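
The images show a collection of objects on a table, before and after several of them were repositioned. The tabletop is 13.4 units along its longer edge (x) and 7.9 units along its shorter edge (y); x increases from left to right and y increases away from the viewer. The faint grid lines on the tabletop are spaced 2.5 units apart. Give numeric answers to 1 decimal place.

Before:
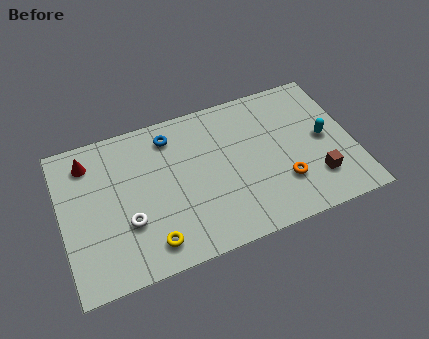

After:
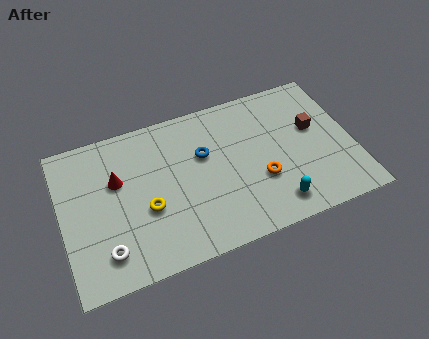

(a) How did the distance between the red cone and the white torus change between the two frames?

-0.5

Before: roughly 4.0 units apart; after: 3.5. That's 0.5 units closer together.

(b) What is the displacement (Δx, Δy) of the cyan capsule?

(-2.6, -2.7)

From the two frames, the cyan capsule sits at roughly (12.1, 4.0) before and (9.5, 1.3) after.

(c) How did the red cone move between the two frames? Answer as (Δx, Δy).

(1.2, -1.4)

From the two frames, the red cone sits at roughly (1.4, 6.4) before and (2.6, 5.0) after.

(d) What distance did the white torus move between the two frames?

1.6

The white torus was near (2.9, 2.7) before and (1.8, 1.6) after, so it travelled √(1.1² + 1.1²) ≈ 1.6 units.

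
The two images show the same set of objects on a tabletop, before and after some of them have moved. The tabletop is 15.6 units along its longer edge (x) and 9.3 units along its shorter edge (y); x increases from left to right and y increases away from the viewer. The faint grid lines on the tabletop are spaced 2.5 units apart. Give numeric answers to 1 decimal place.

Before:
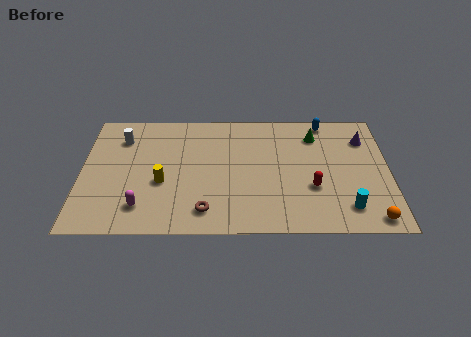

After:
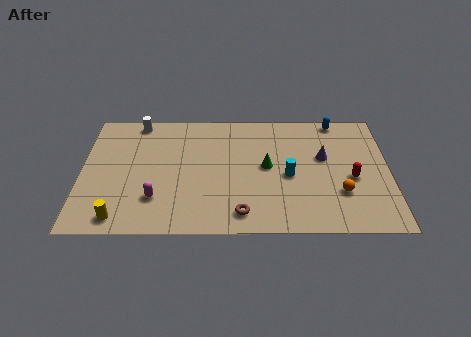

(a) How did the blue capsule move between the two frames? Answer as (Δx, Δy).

(0.6, 0.1)

From the two frames, the blue capsule sits at roughly (12.4, 8.4) before and (13.0, 8.5) after.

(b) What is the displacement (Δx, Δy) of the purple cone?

(-2.1, -1.4)

From the two frames, the purple cone sits at roughly (14.4, 7.0) before and (12.3, 5.6) after.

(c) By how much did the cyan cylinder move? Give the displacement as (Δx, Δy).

(-2.9, 2.4)

The cyan cylinder started near (13.4, 1.8) and ended near (10.5, 4.2).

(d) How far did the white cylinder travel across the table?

1.5

From (2.0, 7.1) to (2.8, 8.4), the white cylinder covered √(0.8² + 1.3²) ≈ 1.5 units.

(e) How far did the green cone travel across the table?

3.5

The green cone moved from about (11.9, 7.3) to (9.4, 4.9), a distance of √(2.5² + 2.4²) ≈ 3.5.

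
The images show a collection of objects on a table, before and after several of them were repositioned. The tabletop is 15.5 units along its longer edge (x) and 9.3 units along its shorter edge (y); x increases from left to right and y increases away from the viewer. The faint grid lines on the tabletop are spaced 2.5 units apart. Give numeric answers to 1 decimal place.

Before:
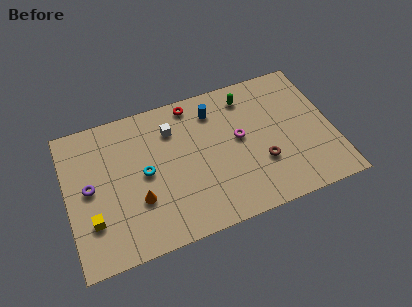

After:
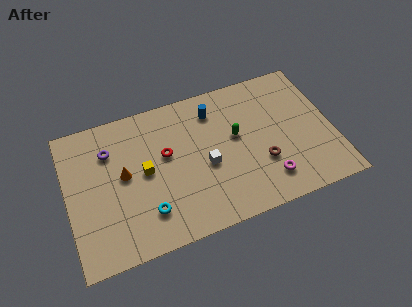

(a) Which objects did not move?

the brown torus and the blue cylinder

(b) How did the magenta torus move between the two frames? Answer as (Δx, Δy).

(1.3, -3.2)

From the two frames, the magenta torus sits at roughly (10.1, 5.1) before and (11.4, 1.9) after.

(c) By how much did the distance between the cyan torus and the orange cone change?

+1.3

Before: roughly 1.7 units apart; after: 3.0. That's 1.3 units further apart.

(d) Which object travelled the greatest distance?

the yellow cube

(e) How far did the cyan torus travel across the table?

2.5

The cyan torus moved from about (4.5, 4.7) to (4.4, 2.2), a distance of √(0.1² + 2.5²) ≈ 2.5.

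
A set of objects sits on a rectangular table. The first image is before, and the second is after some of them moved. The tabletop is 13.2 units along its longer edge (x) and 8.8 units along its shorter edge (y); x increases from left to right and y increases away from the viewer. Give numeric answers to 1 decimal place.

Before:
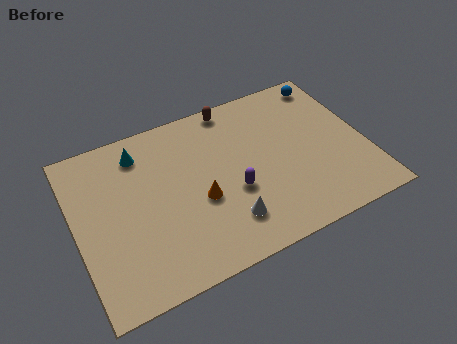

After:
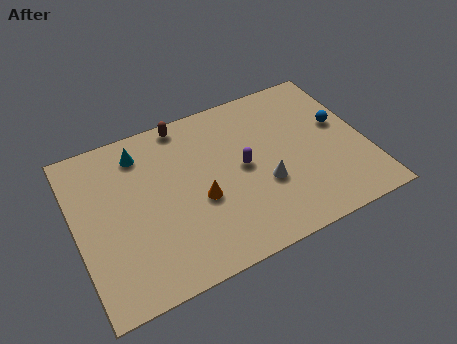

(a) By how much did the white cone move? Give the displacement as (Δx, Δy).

(1.9, 1.2)

The white cone started near (6.5, 2.0) and ended near (8.4, 3.2).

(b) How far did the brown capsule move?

2.3

From (7.6, 8.0) to (5.3, 8.0), the brown capsule covered √(2.3² + 0.0²) ≈ 2.3 units.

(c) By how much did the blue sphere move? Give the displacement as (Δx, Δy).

(0.1, -2.6)

The blue sphere started near (12.1, 7.7) and ended near (12.2, 5.1).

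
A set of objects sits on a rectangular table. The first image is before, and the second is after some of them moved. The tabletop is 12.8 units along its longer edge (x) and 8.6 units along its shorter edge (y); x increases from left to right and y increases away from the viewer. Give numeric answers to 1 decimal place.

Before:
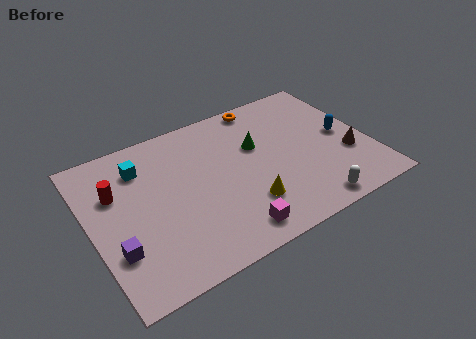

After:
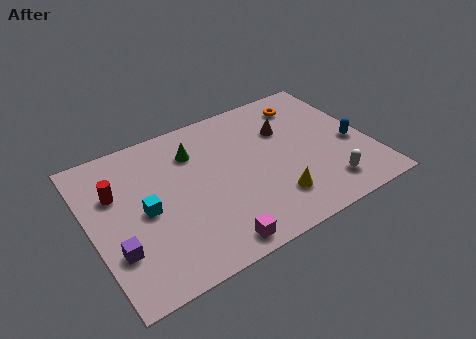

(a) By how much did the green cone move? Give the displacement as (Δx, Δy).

(-2.8, 1.0)

The green cone started near (7.8, 5.4) and ended near (5.0, 6.4).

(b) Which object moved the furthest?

the brown cone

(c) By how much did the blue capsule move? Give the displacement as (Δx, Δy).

(0.3, -0.7)

From the two frames, the blue capsule sits at roughly (11.7, 4.3) before and (12.0, 3.6) after.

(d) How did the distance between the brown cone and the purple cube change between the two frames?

-1.9

The distance was about 10.8 in the first image and 8.9 in the second, so they moved 1.9 units closer together.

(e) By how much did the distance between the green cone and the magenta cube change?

+0.9

Before: roughly 4.6 units apart; after: 5.5. That's 0.9 units further apart.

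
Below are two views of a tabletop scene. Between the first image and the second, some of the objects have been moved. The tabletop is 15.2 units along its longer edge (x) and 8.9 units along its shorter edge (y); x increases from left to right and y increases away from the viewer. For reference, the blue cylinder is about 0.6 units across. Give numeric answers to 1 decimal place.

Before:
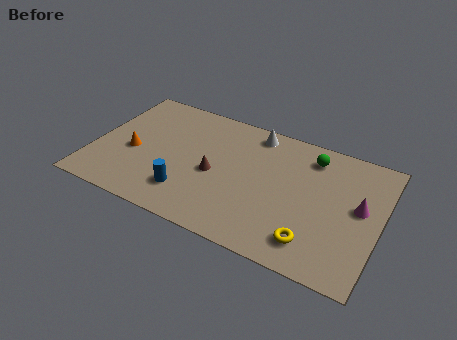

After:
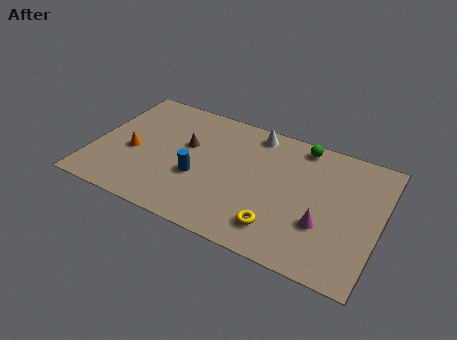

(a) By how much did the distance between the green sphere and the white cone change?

-0.6

They were about 3.1 units apart before and 2.5 after — 0.6 units closer together.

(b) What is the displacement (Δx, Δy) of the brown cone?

(-1.7, 1.4)

From the two frames, the brown cone sits at roughly (6.5, 4.0) before and (4.8, 5.4) after.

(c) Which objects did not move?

the white cone and the orange cone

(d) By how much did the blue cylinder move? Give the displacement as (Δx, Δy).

(0.4, 1.3)

The blue cylinder started near (5.3, 2.1) and ended near (5.7, 3.4).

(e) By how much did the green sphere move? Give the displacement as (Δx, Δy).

(-0.6, 0.6)

From the two frames, the green sphere sits at roughly (11.3, 7.3) before and (10.7, 7.9) after.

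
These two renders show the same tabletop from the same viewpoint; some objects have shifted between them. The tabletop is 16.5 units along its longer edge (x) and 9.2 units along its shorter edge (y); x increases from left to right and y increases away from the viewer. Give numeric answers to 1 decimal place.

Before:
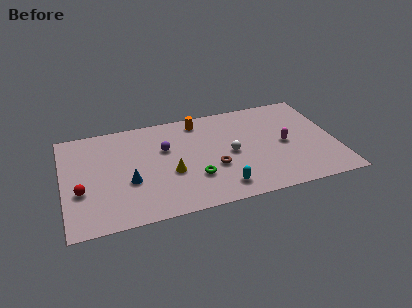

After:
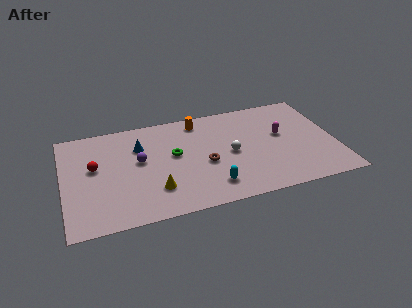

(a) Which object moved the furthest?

the blue cone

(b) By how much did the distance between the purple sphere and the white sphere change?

+1.4

The distance was about 4.2 in the first image and 5.6 in the second, so they moved 1.4 units further apart.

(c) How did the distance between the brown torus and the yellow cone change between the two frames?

+0.8

Before: roughly 2.6 units apart; after: 3.4. That's 0.8 units further apart.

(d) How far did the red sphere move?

2.1

From (1.0, 3.4) to (1.9, 5.3), the red sphere covered √(0.9² + 1.9²) ≈ 2.1 units.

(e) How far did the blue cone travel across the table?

3.1

The blue cone was near (3.9, 3.5) before and (4.7, 6.5) after, so it travelled √(0.8² + 3.0²) ≈ 3.1 units.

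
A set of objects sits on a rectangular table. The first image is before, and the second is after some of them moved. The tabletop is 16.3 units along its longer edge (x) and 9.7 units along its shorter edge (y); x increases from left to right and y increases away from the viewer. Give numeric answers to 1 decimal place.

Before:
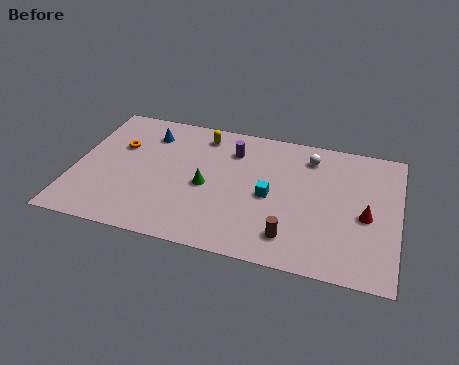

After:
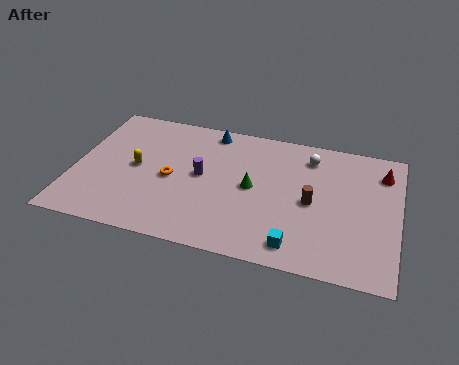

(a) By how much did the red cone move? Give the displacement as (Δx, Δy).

(0.7, 3.3)

From the two frames, the red cone sits at roughly (14.7, 4.3) before and (15.4, 7.6) after.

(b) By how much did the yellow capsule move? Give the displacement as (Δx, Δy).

(-3.1, -3.3)

From the two frames, the yellow capsule sits at roughly (6.2, 8.2) before and (3.1, 4.9) after.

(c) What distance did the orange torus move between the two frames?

3.3

The orange torus was near (2.1, 6.3) before and (4.9, 4.5) after, so it travelled √(2.8² + 1.8²) ≈ 3.3 units.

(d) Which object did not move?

the white sphere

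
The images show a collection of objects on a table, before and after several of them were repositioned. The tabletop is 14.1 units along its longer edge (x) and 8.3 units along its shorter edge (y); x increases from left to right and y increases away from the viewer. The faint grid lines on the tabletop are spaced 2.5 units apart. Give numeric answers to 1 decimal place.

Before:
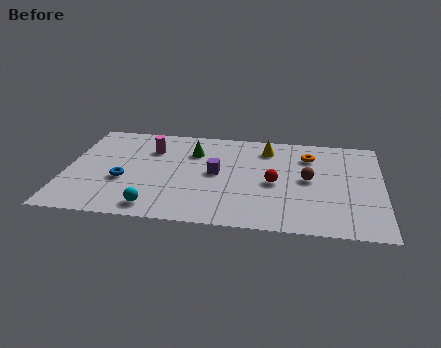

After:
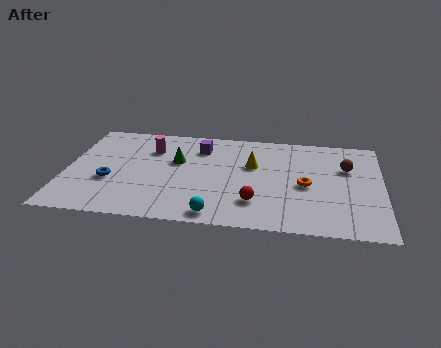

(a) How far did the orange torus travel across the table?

2.5

From (10.8, 6.3) to (10.7, 3.8), the orange torus covered √(0.1² + 2.5²) ≈ 2.5 units.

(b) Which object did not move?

the magenta cylinder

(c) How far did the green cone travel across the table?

1.1

From (5.6, 6.0) to (4.9, 5.1), the green cone covered √(0.7² + 0.9²) ≈ 1.1 units.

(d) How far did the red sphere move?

1.9

From (9.3, 3.8) to (8.5, 2.1), the red sphere covered √(0.8² + 1.7²) ≈ 1.9 units.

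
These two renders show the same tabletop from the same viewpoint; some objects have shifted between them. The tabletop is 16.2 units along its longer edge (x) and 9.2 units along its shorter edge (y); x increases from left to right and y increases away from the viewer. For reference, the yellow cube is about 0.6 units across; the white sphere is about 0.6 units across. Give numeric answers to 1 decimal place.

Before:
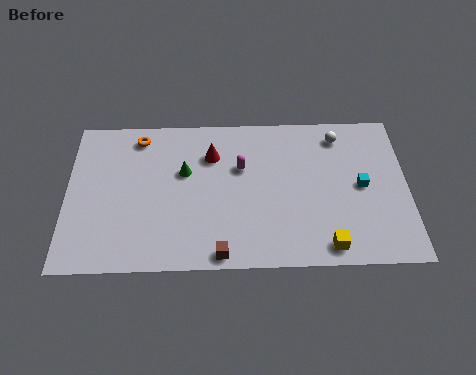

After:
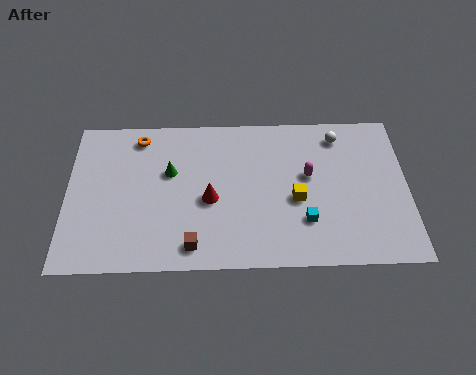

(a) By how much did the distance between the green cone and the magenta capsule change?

+3.9

They were about 2.7 units apart before and 6.6 after — 3.9 units further apart.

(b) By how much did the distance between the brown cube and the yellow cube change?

+0.5

The distance was about 5.0 in the first image and 5.5 in the second, so they moved 0.5 units further apart.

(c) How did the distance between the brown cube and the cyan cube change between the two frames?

-2.2

They were about 7.7 units apart before and 5.5 after — 2.2 units closer together.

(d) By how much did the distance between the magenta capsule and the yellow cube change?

-4.7

The distance was about 6.2 in the first image and 1.5 in the second, so they moved 4.7 units closer together.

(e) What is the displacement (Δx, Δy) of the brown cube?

(-1.3, 0.5)

The brown cube was at about (7.3, 0.8) and moved to about (6.0, 1.3).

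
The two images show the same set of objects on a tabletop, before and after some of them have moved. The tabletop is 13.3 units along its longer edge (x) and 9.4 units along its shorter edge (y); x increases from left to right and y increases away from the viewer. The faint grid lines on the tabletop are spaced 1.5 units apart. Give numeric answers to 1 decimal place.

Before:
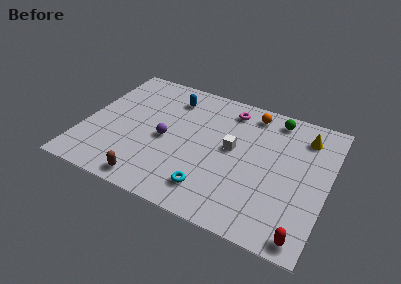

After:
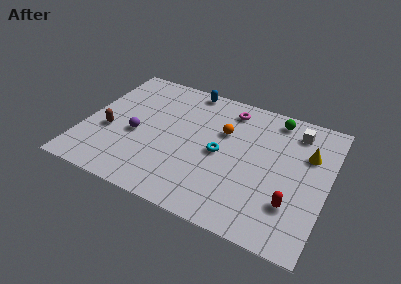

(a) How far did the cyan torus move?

2.7

The cyan torus moved from about (7.3, 1.8) to (7.5, 4.5), a distance of √(0.2² + 2.7²) ≈ 2.7.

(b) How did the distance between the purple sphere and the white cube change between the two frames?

+5.5

They were about 3.7 units apart before and 9.2 after — 5.5 units further apart.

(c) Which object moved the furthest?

the white cube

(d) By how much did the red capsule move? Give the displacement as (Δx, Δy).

(-0.8, 1.7)

From the two frames, the red capsule sits at roughly (12.4, 0.9) before and (11.6, 2.6) after.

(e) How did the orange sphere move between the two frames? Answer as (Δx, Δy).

(-1.3, -2.0)

From the two frames, the orange sphere sits at roughly (8.8, 8.1) before and (7.5, 6.1) after.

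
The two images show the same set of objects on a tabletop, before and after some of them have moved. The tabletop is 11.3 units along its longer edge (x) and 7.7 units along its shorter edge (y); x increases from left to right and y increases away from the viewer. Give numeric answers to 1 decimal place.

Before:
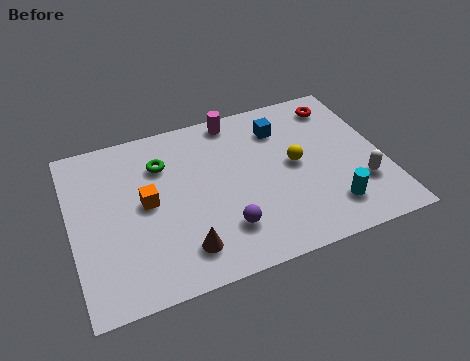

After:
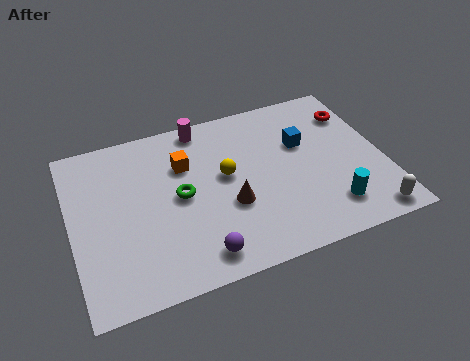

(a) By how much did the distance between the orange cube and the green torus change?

-0.3

Before: roughly 1.7 units apart; after: 1.4. That's 0.3 units closer together.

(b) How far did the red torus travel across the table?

0.8

The red torus moved from about (10.0, 6.4) to (10.5, 5.8), a distance of √(0.5² + 0.6²) ≈ 0.8.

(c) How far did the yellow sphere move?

2.5

From (8.1, 4.0) to (5.6, 4.3), the yellow sphere covered √(2.5² + 0.3²) ≈ 2.5 units.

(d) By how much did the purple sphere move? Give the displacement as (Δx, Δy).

(-1.0, -0.8)

The purple sphere started near (5.3, 1.9) and ended near (4.3, 1.1).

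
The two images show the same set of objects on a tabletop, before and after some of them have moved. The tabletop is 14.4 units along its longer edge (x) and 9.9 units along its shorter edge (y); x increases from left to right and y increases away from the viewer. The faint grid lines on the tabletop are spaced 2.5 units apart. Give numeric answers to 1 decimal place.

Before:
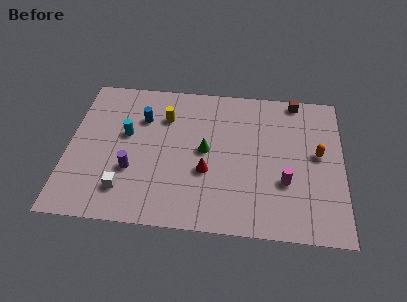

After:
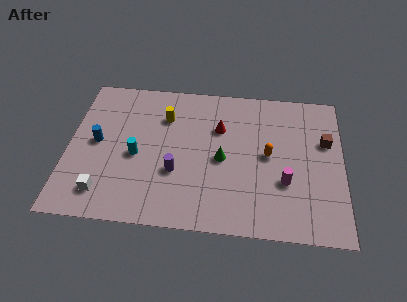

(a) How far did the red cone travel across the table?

3.1

The red cone was near (7.3, 3.7) before and (7.9, 6.7) after, so it travelled √(0.6² + 3.0²) ≈ 3.1 units.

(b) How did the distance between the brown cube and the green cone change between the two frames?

-0.5

The distance was about 6.2 in the first image and 5.7 in the second, so they moved 0.5 units closer together.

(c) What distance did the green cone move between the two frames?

1.0

The green cone moved from about (7.2, 5.1) to (8.1, 4.6), a distance of √(0.9² + 0.5²) ≈ 1.0.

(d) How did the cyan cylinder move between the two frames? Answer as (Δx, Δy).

(0.6, -1.4)

From the two frames, the cyan cylinder sits at roughly (3.0, 5.8) before and (3.6, 4.4) after.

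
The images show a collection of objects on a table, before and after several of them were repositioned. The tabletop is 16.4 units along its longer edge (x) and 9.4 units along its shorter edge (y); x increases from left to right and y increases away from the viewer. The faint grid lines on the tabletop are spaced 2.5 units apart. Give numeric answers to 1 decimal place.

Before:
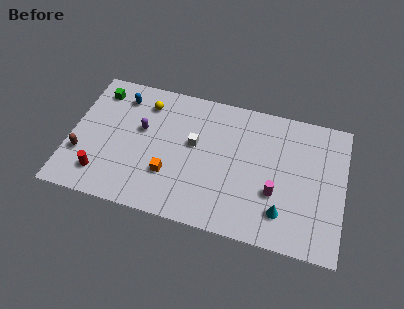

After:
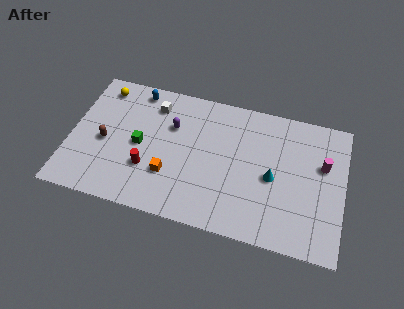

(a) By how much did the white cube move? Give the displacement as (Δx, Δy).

(-2.6, 2.1)

The white cube was at about (7.4, 5.4) and moved to about (4.8, 7.5).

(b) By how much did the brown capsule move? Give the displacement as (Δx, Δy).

(1.3, 1.2)

The brown capsule started near (0.8, 3.0) and ended near (2.1, 4.2).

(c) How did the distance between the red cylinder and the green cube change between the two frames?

-4.2

They were about 5.8 units apart before and 1.6 after — 4.2 units closer together.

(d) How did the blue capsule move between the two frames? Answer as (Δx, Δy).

(0.9, 0.7)

From the two frames, the blue capsule sits at roughly (2.8, 7.6) before and (3.7, 8.3) after.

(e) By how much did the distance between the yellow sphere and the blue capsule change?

+0.6

The distance was about 1.5 in the first image and 2.1 in the second, so they moved 0.6 units further apart.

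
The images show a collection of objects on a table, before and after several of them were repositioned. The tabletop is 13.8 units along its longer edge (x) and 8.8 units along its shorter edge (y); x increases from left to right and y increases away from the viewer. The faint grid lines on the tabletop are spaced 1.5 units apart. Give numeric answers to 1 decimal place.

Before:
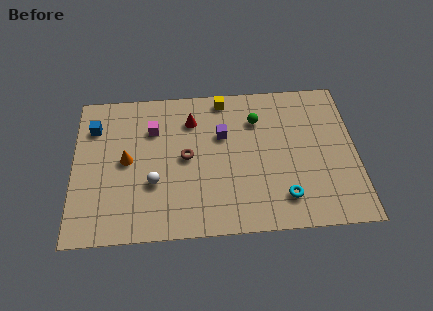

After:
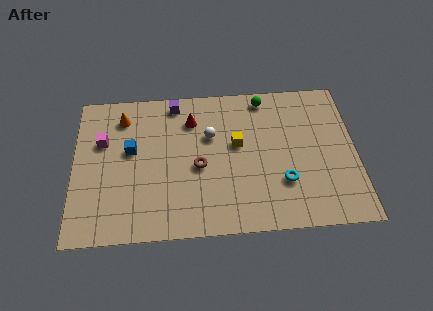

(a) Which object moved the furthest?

the white sphere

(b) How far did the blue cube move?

2.3

The blue cube was near (1.0, 6.6) before and (2.8, 5.1) after, so it travelled √(1.8² + 1.5²) ≈ 2.3 units.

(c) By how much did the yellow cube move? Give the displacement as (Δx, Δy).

(0.6, -2.8)

From the two frames, the yellow cube sits at roughly (7.4, 7.9) before and (8.0, 5.1) after.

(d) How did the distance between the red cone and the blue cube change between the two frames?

-1.4

They were about 4.8 units apart before and 3.4 after — 1.4 units closer together.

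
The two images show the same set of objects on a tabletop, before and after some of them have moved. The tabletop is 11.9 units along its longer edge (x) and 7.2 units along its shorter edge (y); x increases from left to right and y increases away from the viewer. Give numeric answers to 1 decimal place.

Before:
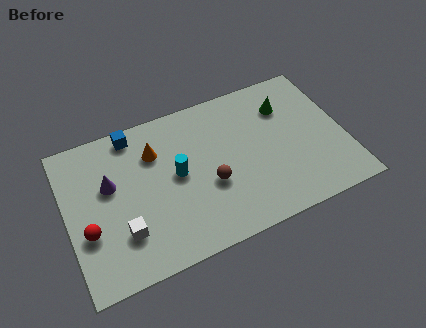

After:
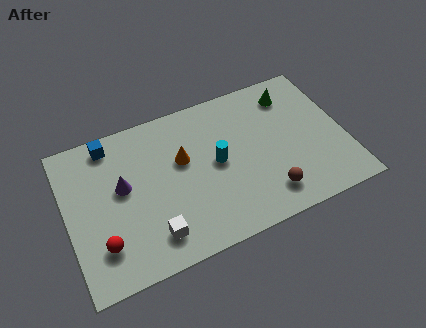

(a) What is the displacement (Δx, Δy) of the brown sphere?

(2.3, -1.4)

From the two frames, the brown sphere sits at roughly (6.0, 2.8) before and (8.3, 1.4) after.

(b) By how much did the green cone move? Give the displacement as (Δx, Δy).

(0.3, 0.5)

The green cone started near (9.6, 5.3) and ended near (9.9, 5.8).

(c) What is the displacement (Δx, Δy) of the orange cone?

(1.1, -0.8)

From the two frames, the orange cone sits at roughly (3.9, 5.2) before and (5.0, 4.4) after.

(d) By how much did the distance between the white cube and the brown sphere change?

+1.0

They were about 3.9 units apart before and 4.9 after — 1.0 units further apart.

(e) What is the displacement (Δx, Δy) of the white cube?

(1.2, -0.6)

The white cube started near (2.2, 2.0) and ended near (3.4, 1.4).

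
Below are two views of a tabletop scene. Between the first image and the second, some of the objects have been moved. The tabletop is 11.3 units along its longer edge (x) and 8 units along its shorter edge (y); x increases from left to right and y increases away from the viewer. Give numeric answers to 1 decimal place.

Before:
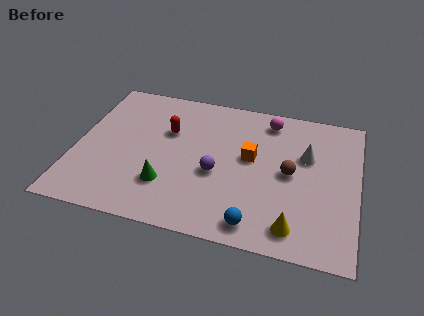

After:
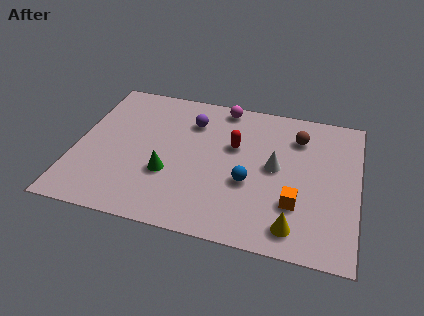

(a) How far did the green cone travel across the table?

0.6

The green cone moved from about (3.8, 2.2) to (3.8, 2.8), a distance of √(0.0² + 0.6²) ≈ 0.6.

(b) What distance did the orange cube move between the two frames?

2.8

From (7.0, 4.5) to (8.9, 2.4), the orange cube covered √(1.9² + 2.1²) ≈ 2.8 units.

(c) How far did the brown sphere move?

2.1

From (8.6, 4.0) to (8.8, 6.1), the brown sphere covered √(0.2² + 2.1²) ≈ 2.1 units.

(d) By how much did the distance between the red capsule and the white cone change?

-3.7

They were about 5.6 units apart before and 1.9 after — 3.7 units closer together.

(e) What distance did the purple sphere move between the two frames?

3.0

The purple sphere was near (5.7, 3.3) before and (4.5, 6.0) after, so it travelled √(1.2² + 2.7²) ≈ 3.0 units.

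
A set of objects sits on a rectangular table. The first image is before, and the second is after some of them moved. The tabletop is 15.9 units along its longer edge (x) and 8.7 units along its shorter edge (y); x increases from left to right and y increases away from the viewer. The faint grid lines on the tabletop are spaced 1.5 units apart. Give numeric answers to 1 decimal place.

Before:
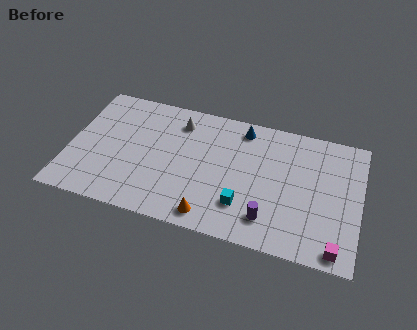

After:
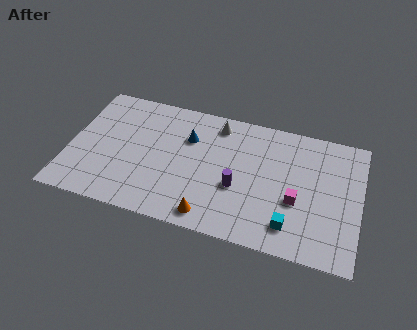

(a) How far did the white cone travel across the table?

2.1

The white cone was near (5.8, 7.0) before and (7.9, 7.4) after, so it travelled √(2.1² + 0.4²) ≈ 2.1 units.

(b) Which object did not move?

the orange cone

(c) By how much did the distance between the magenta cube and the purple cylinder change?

-0.6

Before: roughly 3.8 units apart; after: 3.2. That's 0.6 units closer together.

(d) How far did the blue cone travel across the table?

3.3

The blue cone moved from about (9.3, 7.5) to (6.4, 6.0), a distance of √(2.9² + 1.5²) ≈ 3.3.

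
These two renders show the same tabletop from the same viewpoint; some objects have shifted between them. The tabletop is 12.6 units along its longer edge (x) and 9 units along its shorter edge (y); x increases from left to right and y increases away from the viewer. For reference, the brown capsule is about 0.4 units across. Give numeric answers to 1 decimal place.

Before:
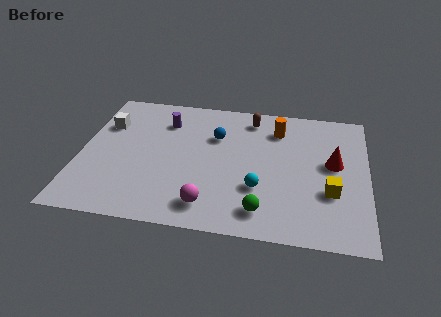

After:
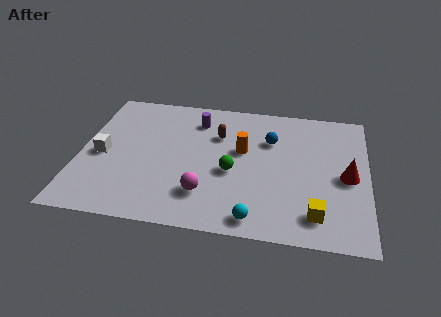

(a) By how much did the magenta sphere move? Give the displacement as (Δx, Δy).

(-0.2, 0.7)

From the two frames, the magenta sphere sits at roughly (5.8, 1.5) before and (5.6, 2.2) after.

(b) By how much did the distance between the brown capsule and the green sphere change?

-3.6

The distance was about 6.1 in the first image and 2.5 in the second, so they moved 3.6 units closer together.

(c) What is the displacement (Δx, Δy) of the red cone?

(0.6, -0.8)

The red cone started near (11.1, 5.0) and ended near (11.7, 4.2).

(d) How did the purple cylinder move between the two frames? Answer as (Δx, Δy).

(1.4, 0.3)

The purple cylinder was at about (3.6, 6.8) and moved to about (5.0, 7.1).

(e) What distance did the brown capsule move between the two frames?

2.0

The brown capsule was near (7.4, 7.6) before and (6.0, 6.2) after, so it travelled √(1.4² + 1.4²) ≈ 2.0 units.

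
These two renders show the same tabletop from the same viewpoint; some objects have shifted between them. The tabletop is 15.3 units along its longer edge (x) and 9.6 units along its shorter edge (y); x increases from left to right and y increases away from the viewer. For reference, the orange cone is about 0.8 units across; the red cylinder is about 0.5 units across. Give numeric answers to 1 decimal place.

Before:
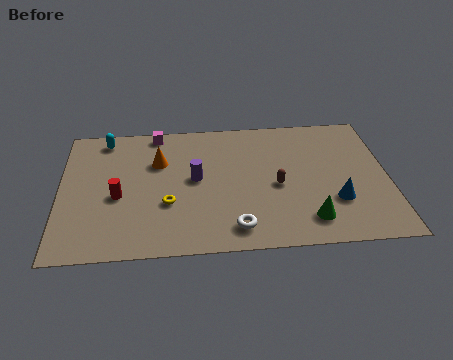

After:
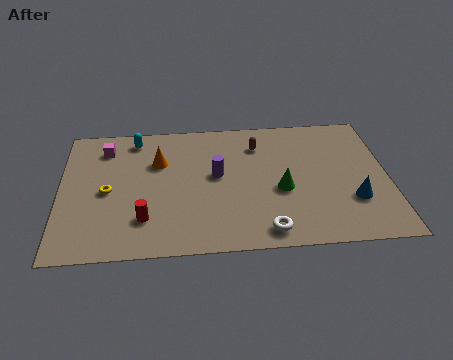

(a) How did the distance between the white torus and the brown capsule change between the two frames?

+2.8

Before: roughly 3.4 units apart; after: 6.2. That's 2.8 units further apart.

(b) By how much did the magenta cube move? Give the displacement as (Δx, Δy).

(-2.4, -1.0)

The magenta cube started near (4.5, 8.7) and ended near (2.1, 7.7).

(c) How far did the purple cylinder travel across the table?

1.0

The purple cylinder moved from about (6.3, 5.1) to (7.3, 5.3), a distance of √(1.0² + 0.2²) ≈ 1.0.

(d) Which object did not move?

the orange cone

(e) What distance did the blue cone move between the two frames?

0.8

The blue cone moved from about (12.8, 3.0) to (13.6, 3.0), a distance of √(0.8² + 0.0²) ≈ 0.8.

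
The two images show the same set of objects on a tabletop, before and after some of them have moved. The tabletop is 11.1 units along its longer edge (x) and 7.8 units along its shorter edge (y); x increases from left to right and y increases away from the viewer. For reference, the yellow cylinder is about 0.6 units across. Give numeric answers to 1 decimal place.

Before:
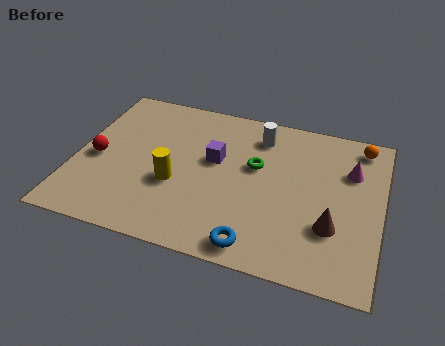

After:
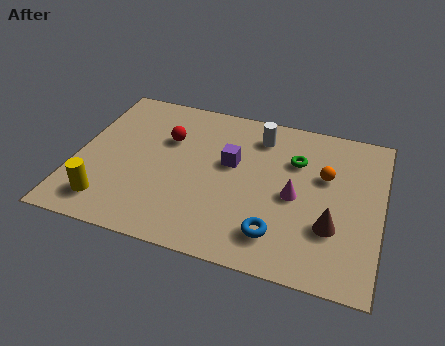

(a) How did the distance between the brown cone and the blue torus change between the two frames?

-1.0

They were about 3.1 units apart before and 2.1 after — 1.0 units closer together.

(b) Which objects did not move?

the white cylinder and the brown cone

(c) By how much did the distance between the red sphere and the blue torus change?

-0.9

They were about 6.5 units apart before and 5.6 after — 0.9 units closer together.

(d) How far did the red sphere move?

2.9

From (0.8, 3.5) to (3.2, 5.2), the red sphere covered √(2.4² + 1.7²) ≈ 2.9 units.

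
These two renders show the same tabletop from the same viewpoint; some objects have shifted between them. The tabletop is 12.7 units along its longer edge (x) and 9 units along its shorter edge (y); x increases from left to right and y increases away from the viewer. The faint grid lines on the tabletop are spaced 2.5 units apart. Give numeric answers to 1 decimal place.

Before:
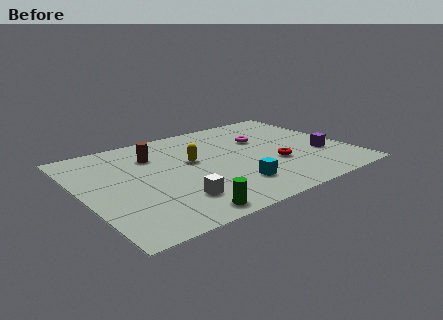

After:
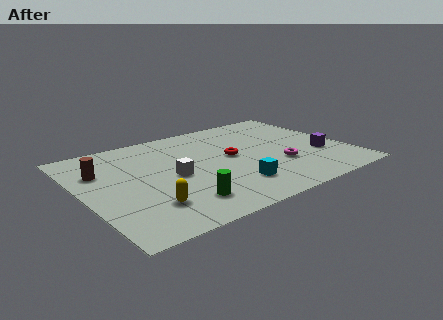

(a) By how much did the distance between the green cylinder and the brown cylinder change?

-0.4

They were about 5.7 units apart before and 5.3 after — 0.4 units closer together.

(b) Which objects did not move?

the cyan cube and the purple cube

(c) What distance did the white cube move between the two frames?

2.1

The white cube was near (3.9, 2.1) before and (4.2, 4.2) after, so it travelled √(0.3² + 2.1²) ≈ 2.1 units.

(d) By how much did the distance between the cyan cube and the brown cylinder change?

+1.5

Before: roughly 5.4 units apart; after: 6.9. That's 1.5 units further apart.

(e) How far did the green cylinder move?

0.9

The green cylinder was near (4.0, 0.9) before and (4.1, 1.8) after, so it travelled √(0.1² + 0.9²) ≈ 0.9 units.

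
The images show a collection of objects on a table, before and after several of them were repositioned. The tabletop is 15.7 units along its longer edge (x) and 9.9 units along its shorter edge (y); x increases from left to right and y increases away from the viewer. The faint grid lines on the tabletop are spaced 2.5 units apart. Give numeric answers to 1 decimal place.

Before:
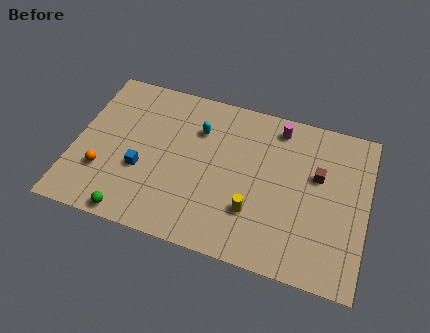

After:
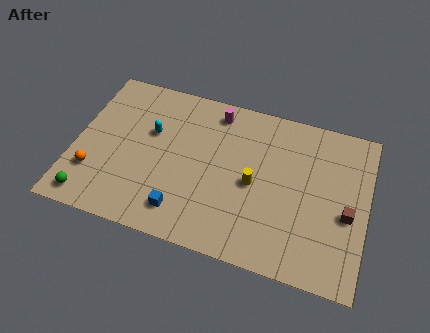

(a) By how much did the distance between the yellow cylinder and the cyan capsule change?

+0.6

The distance was about 5.3 in the first image and 5.9 in the second, so they moved 0.6 units further apart.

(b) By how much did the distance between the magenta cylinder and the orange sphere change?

-2.2

Before: roughly 10.5 units apart; after: 8.3. That's 2.2 units closer together.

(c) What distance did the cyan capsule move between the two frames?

2.7

The cyan capsule was near (6.5, 7.1) before and (4.0, 6.2) after, so it travelled √(2.5² + 0.9²) ≈ 2.7 units.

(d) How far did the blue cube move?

3.1

The blue cube moved from about (3.7, 3.7) to (6.1, 1.8), a distance of √(2.4² + 1.9²) ≈ 3.1.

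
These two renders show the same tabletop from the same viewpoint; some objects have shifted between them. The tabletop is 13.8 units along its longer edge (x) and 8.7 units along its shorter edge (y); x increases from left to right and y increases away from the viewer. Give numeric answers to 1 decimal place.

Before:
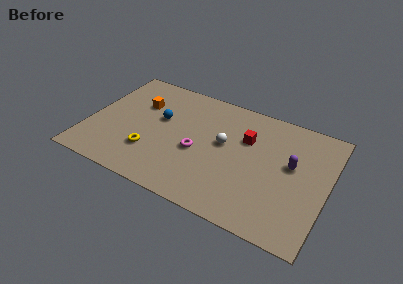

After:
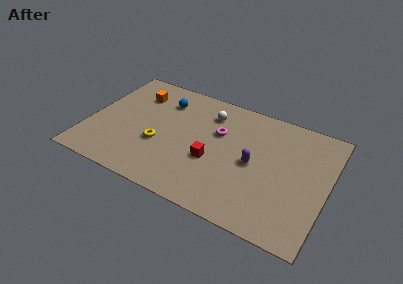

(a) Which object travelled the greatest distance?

the red cube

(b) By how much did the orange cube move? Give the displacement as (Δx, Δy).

(-0.3, 0.7)

The orange cube started near (2.7, 5.9) and ended near (2.4, 6.6).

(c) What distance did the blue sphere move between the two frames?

1.5

From (4.0, 5.2) to (4.0, 6.7), the blue sphere covered √(0.0² + 1.5²) ≈ 1.5 units.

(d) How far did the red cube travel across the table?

2.9

The red cube was near (9.0, 5.8) before and (7.3, 3.4) after, so it travelled √(1.7² + 2.4²) ≈ 2.9 units.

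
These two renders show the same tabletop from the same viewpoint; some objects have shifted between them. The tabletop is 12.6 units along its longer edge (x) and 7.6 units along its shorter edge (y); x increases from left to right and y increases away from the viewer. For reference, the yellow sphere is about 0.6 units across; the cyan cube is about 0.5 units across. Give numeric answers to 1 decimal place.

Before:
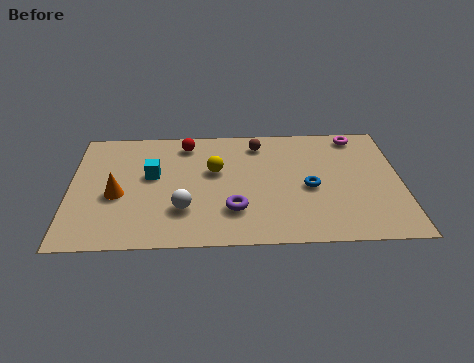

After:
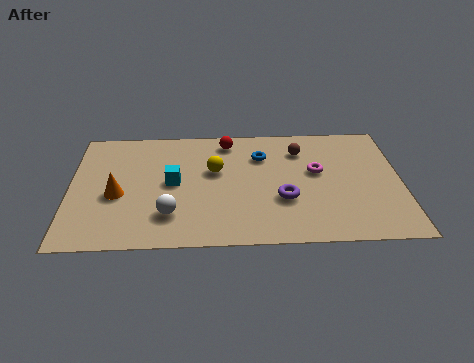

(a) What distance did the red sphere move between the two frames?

1.6

The red sphere moved from about (4.4, 6.4) to (6.0, 6.5), a distance of √(1.6² + 0.1²) ≈ 1.6.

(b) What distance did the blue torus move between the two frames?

2.8

The blue torus was near (9.1, 3.4) before and (7.3, 5.5) after, so it travelled √(1.8² + 2.1²) ≈ 2.8 units.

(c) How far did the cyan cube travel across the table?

0.9

From (3.1, 4.4) to (3.9, 3.9), the cyan cube covered √(0.8² + 0.5²) ≈ 0.9 units.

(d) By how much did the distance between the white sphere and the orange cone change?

-0.3

The distance was about 2.7 in the first image and 2.4 in the second, so they moved 0.3 units closer together.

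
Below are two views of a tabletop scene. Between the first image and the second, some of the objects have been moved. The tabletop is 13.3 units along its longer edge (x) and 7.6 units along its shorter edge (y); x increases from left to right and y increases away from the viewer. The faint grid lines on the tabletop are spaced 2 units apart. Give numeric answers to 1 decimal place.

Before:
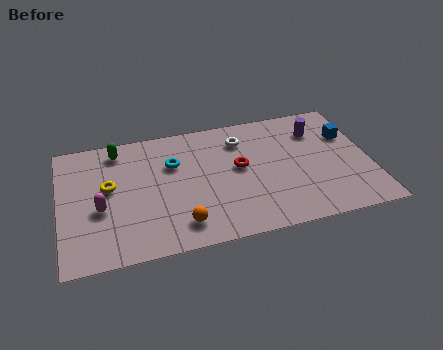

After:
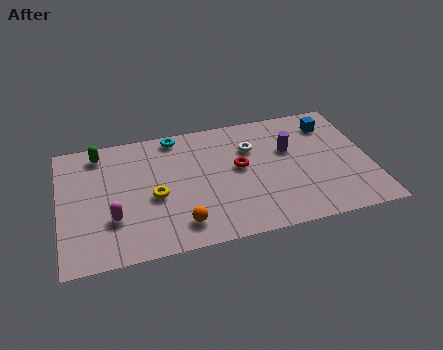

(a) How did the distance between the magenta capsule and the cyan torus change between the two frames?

+1.5

They were about 3.8 units apart before and 5.3 after — 1.5 units further apart.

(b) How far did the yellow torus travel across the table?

2.1

The yellow torus moved from about (2.1, 4.3) to (4.0, 3.3), a distance of √(1.9² + 1.0²) ≈ 2.1.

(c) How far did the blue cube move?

1.1

The blue cube was near (12.5, 5.1) before and (11.8, 6.0) after, so it travelled √(0.7² + 0.9²) ≈ 1.1 units.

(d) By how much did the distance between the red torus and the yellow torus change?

-1.8

Before: roughly 5.6 units apart; after: 3.8. That's 1.8 units closer together.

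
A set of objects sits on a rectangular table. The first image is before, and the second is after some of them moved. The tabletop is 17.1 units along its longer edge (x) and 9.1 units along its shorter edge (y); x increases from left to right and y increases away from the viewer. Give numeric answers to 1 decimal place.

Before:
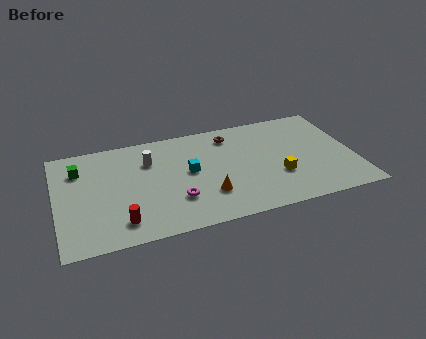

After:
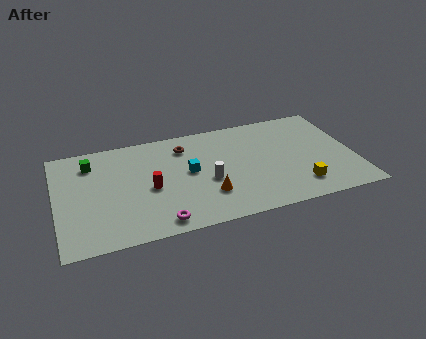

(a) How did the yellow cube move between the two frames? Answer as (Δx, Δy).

(1.1, -1.2)

The yellow cube started near (12.6, 3.1) and ended near (13.7, 1.9).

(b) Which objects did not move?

the orange cone and the cyan cube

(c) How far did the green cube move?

0.8

The green cube moved from about (1.4, 6.8) to (2.1, 7.2), a distance of √(0.7² + 0.4²) ≈ 0.8.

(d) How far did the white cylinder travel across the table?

4.2

The white cylinder moved from about (5.4, 6.5) to (8.6, 3.8), a distance of √(3.2² + 2.7²) ≈ 4.2.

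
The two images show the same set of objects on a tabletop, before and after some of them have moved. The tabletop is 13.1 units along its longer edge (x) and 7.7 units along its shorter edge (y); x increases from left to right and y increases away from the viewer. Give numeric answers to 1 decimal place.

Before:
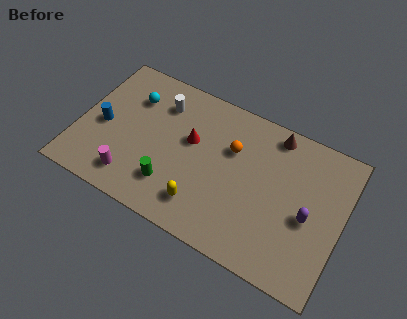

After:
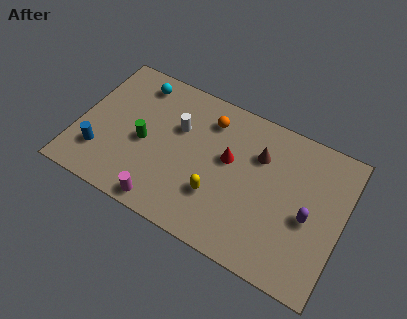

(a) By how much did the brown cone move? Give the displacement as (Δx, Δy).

(-0.6, -1.4)

The brown cone started near (9.4, 6.8) and ended near (8.8, 5.4).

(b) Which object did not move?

the purple capsule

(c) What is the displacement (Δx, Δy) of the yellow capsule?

(0.6, 0.8)

From the two frames, the yellow capsule sits at roughly (6.5, 1.6) before and (7.1, 2.4) after.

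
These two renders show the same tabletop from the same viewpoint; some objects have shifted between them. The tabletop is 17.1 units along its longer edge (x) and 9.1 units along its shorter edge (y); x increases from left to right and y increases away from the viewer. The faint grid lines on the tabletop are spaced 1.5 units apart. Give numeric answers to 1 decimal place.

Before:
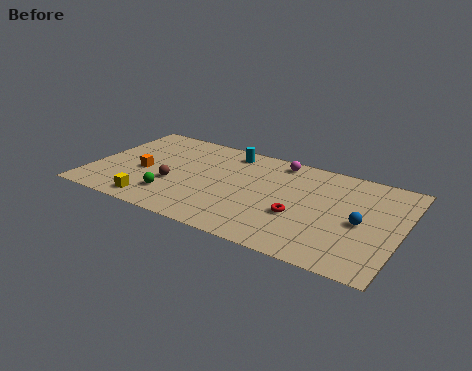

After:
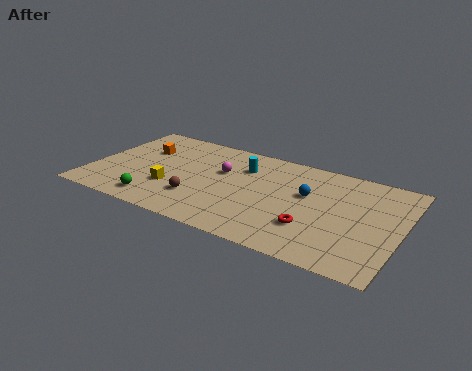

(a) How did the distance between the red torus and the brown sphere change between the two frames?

-0.7

They were about 7.0 units apart before and 6.3 after — 0.7 units closer together.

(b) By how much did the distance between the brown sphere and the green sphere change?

+1.3

The distance was about 1.2 in the first image and 2.5 in the second, so they moved 1.3 units further apart.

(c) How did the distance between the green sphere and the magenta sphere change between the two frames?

-2.5

The distance was about 7.8 in the first image and 5.3 in the second, so they moved 2.5 units closer together.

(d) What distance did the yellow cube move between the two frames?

1.9

From (3.9, 1.2) to (4.6, 3.0), the yellow cube covered √(0.7² + 1.8²) ≈ 1.9 units.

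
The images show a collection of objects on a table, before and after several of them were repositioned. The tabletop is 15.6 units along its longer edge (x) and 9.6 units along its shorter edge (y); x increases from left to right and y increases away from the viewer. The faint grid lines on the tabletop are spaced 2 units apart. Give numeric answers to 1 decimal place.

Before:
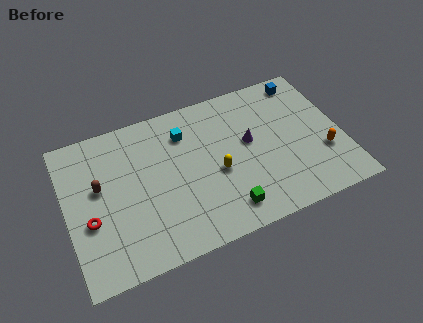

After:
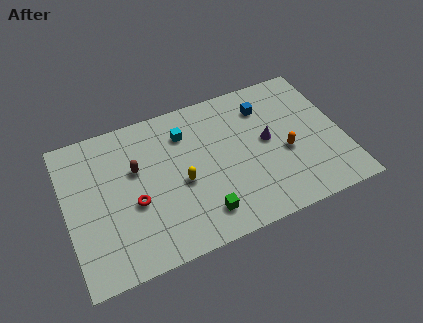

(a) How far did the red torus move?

2.5

The red torus moved from about (1.2, 3.7) to (3.7, 3.9), a distance of √(2.5² + 0.2²) ≈ 2.5.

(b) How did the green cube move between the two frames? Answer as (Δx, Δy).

(-1.3, 0.2)

From the two frames, the green cube sits at roughly (8.6, 1.6) before and (7.3, 1.8) after.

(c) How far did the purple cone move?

1.0

The purple cone moved from about (10.4, 5.4) to (11.4, 5.1), a distance of √(1.0² + 0.3²) ≈ 1.0.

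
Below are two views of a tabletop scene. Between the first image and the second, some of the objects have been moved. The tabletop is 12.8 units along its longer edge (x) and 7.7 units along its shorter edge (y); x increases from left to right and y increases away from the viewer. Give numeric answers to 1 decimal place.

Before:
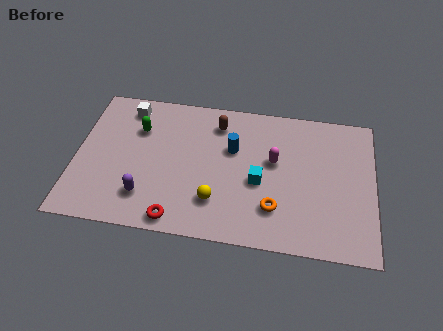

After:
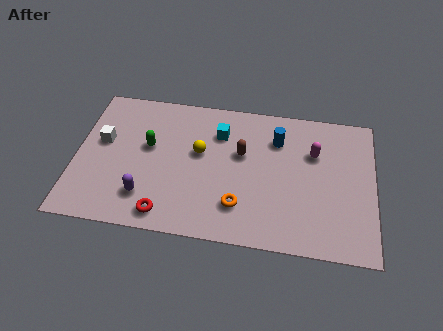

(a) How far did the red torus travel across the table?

0.5

From (4.5, 0.8) to (4.0, 1.0), the red torus covered √(0.5² + 0.2²) ≈ 0.5 units.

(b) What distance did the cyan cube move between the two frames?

3.0

From (7.9, 3.3) to (6.1, 5.7), the cyan cube covered √(1.8² + 2.4²) ≈ 3.0 units.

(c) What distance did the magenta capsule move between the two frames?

1.8

The magenta capsule moved from about (8.5, 4.5) to (10.2, 5.2), a distance of √(1.7² + 0.7²) ≈ 1.8.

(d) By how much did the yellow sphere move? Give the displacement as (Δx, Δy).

(-0.8, 2.5)

The yellow sphere was at about (6.1, 2.0) and moved to about (5.3, 4.5).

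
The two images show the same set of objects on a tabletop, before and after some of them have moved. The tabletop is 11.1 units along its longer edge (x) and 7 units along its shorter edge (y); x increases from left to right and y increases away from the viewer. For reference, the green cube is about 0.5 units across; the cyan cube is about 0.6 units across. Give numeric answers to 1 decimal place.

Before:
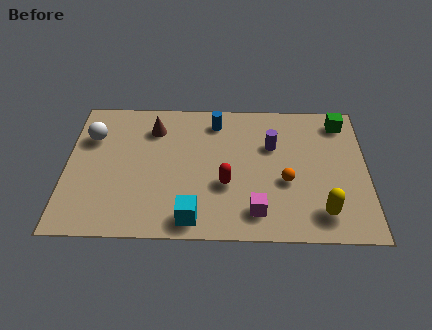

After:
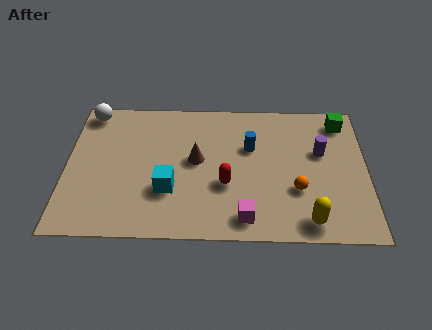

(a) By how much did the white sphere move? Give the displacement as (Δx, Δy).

(-0.1, 1.3)

The white sphere was at about (0.9, 4.9) and moved to about (0.8, 6.2).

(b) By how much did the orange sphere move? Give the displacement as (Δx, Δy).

(0.4, -0.4)

From the two frames, the orange sphere sits at roughly (8.1, 2.8) before and (8.5, 2.4) after.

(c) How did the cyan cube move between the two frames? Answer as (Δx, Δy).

(-0.9, 1.4)

From the two frames, the cyan cube sits at roughly (4.7, 0.9) before and (3.8, 2.3) after.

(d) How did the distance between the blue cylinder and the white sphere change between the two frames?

+1.5

The distance was about 4.7 in the first image and 6.2 in the second, so they moved 1.5 units further apart.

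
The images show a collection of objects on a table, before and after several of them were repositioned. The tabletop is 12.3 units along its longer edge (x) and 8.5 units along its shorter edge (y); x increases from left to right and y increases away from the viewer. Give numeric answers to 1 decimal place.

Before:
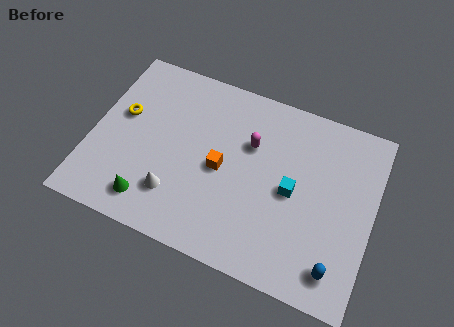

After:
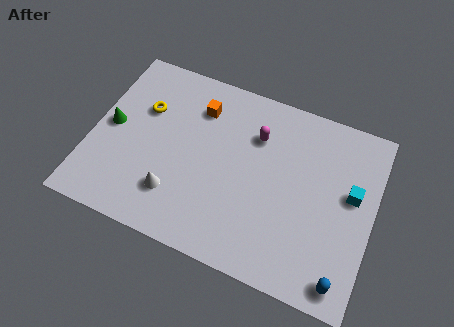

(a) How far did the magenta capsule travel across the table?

0.5

The magenta capsule moved from about (6.8, 5.6) to (7.0, 6.1), a distance of √(0.2² + 0.5²) ≈ 0.5.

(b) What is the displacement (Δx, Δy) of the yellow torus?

(0.9, 0.6)

The yellow torus was at about (1.2, 5.0) and moved to about (2.1, 5.6).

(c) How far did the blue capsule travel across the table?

0.5

From (11.0, 1.4) to (11.3, 1.0), the blue capsule covered √(0.3² + 0.4²) ≈ 0.5 units.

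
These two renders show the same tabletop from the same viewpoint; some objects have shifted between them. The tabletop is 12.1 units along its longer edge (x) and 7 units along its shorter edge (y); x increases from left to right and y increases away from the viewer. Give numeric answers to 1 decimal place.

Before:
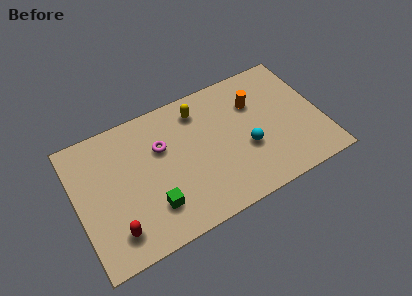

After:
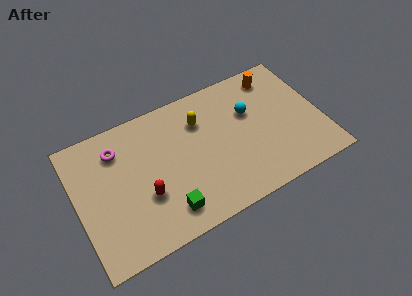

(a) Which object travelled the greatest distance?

the magenta torus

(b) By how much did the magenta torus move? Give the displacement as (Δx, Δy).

(-2.1, 0.8)

From the two frames, the magenta torus sits at roughly (4.3, 4.6) before and (2.2, 5.4) after.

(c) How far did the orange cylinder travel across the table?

1.6

The orange cylinder moved from about (9.0, 4.9) to (10.2, 5.9), a distance of √(1.2² + 1.0²) ≈ 1.6.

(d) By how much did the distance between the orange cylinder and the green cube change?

+1.3

The distance was about 6.3 in the first image and 7.6 in the second, so they moved 1.3 units further apart.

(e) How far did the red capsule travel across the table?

1.9

From (1.6, 1.4) to (3.2, 2.5), the red capsule covered √(1.6² + 1.1²) ≈ 1.9 units.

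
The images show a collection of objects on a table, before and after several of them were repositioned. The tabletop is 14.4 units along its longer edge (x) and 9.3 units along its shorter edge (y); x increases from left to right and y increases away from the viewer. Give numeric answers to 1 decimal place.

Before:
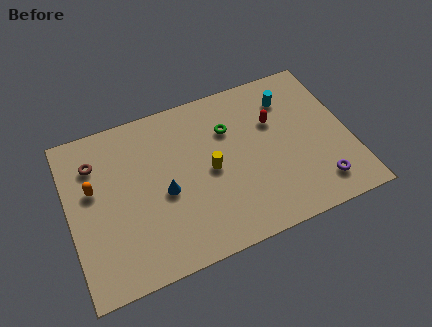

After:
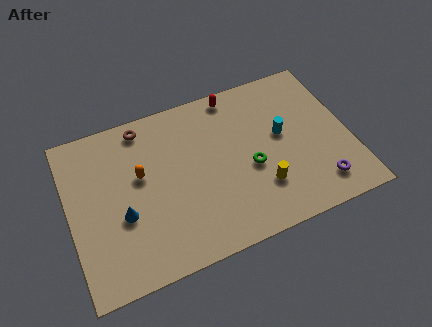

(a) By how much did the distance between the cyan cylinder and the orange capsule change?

-3.1

Before: roughly 10.4 units apart; after: 7.3. That's 3.1 units closer together.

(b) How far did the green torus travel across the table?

2.7

The green torus moved from about (8.4, 6.5) to (9.2, 3.9), a distance of √(0.8² + 2.6²) ≈ 2.7.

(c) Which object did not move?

the purple torus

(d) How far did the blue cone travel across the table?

2.3

From (4.8, 4.1) to (2.6, 3.6), the blue cone covered √(2.2² + 0.5²) ≈ 2.3 units.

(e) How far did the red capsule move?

2.9

From (10.7, 6.1) to (8.9, 8.4), the red capsule covered √(1.8² + 2.3²) ≈ 2.9 units.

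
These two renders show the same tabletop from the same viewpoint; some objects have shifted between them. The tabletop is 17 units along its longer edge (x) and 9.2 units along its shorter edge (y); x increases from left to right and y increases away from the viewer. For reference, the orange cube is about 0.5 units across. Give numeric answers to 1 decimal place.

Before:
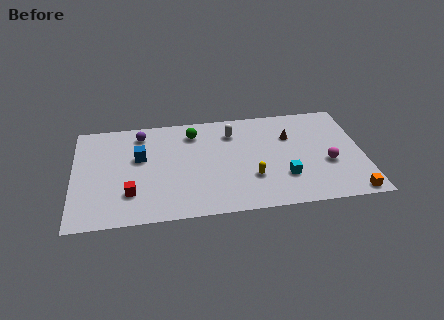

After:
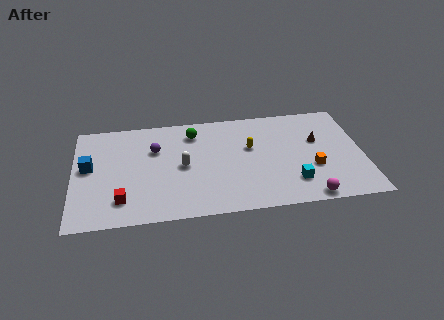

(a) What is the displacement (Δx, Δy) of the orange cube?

(-2.1, 2.5)

From the two frames, the orange cube sits at roughly (16.1, 0.8) before and (14.0, 3.3) after.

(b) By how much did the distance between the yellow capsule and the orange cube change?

-1.8

They were about 6.1 units apart before and 4.3 after — 1.8 units closer together.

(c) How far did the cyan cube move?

0.7

The cyan cube was near (12.3, 2.7) before and (12.8, 2.2) after, so it travelled √(0.5² + 0.5²) ≈ 0.7 units.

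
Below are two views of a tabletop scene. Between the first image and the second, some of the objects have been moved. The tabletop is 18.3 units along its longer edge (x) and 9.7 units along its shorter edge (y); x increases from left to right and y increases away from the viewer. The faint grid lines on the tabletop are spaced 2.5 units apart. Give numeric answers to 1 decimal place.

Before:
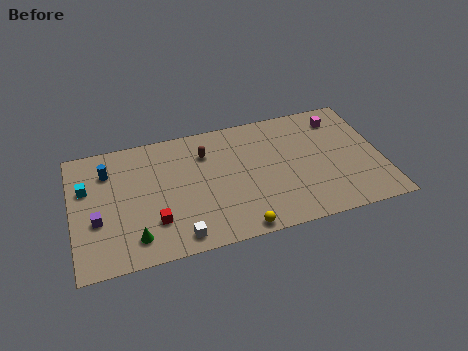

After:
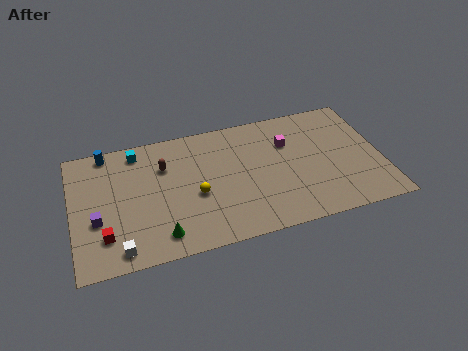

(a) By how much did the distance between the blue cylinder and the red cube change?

+1.2

Before: roughly 5.2 units apart; after: 6.4. That's 1.2 units further apart.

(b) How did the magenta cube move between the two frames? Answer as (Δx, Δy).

(-3.2, -1.2)

The magenta cube started near (16.1, 7.9) and ended near (12.9, 6.7).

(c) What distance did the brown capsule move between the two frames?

2.5

The brown capsule was near (8.0, 7.2) before and (5.5, 6.8) after, so it travelled √(2.5² + 0.4²) ≈ 2.5 units.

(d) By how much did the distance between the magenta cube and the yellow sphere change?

-3.4

They were about 9.7 units apart before and 6.3 after — 3.4 units closer together.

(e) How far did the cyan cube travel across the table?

3.7

From (0.9, 6.3) to (4.0, 8.4), the cyan cube covered √(3.1² + 2.1²) ≈ 3.7 units.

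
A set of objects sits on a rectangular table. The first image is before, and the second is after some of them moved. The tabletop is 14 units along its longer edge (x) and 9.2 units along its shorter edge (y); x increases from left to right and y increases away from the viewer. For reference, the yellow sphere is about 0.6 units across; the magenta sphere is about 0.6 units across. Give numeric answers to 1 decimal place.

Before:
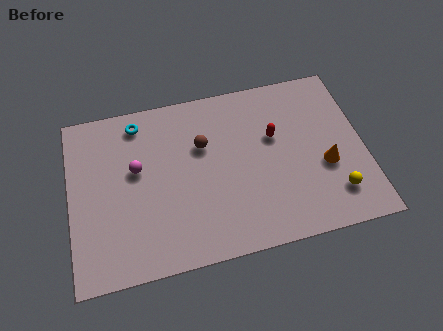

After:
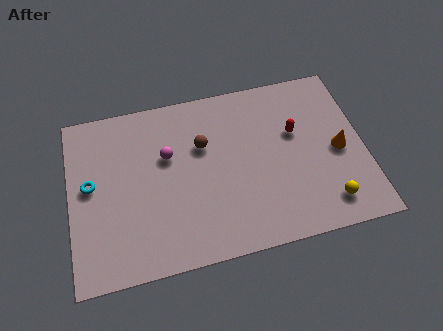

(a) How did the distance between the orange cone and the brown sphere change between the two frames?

+0.4

They were about 6.2 units apart before and 6.6 after — 0.4 units further apart.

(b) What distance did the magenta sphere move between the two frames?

1.6

The magenta sphere was near (3.2, 5.4) before and (4.7, 5.8) after, so it travelled √(1.5² + 0.4²) ≈ 1.6 units.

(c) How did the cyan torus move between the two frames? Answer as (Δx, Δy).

(-2.4, -2.9)

The cyan torus was at about (3.4, 7.9) and moved to about (1.0, 5.0).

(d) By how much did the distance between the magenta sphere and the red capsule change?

-0.5

They were about 6.6 units apart before and 6.1 after — 0.5 units closer together.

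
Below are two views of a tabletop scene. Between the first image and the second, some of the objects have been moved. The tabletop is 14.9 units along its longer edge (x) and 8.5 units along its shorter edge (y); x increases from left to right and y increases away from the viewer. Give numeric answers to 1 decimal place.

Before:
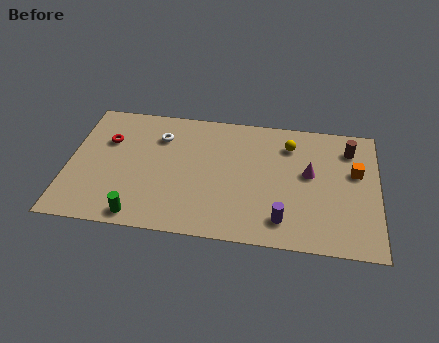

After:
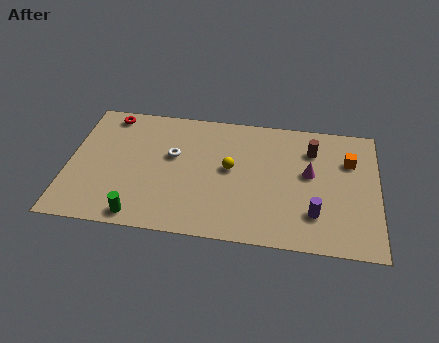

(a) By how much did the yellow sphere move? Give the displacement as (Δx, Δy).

(-2.8, -2.0)

The yellow sphere was at about (10.6, 6.6) and moved to about (7.8, 4.6).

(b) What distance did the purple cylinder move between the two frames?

1.6

The purple cylinder moved from about (10.4, 1.6) to (11.9, 2.2), a distance of √(1.5² + 0.6²) ≈ 1.6.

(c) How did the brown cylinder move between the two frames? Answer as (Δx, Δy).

(-1.8, -0.3)

From the two frames, the brown cylinder sits at roughly (13.5, 6.7) before and (11.7, 6.4) after.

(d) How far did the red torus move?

1.8

The red torus was near (1.8, 5.7) before and (1.8, 7.5) after, so it travelled √(0.0² + 1.8²) ≈ 1.8 units.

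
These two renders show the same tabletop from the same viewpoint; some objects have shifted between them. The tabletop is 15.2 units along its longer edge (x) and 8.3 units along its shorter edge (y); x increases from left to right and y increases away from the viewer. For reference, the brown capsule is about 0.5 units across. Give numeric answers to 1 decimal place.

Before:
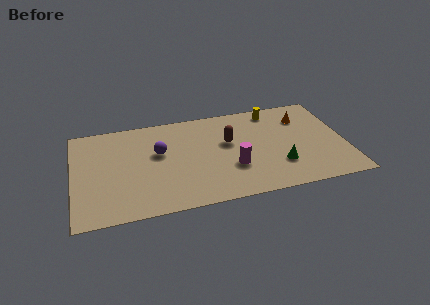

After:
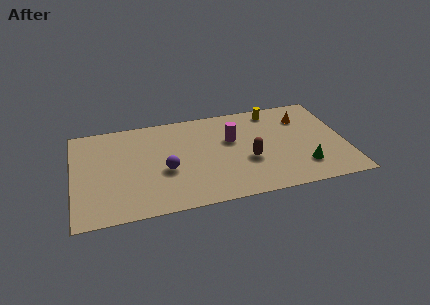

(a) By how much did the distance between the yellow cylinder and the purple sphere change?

+0.4

Before: roughly 7.0 units apart; after: 7.4. That's 0.4 units further apart.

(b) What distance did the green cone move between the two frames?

1.4

The green cone moved from about (11.4, 2.4) to (12.7, 2.0), a distance of √(1.3² + 0.4²) ≈ 1.4.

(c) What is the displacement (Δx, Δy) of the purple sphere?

(0.3, -1.6)

From the two frames, the purple sphere sits at roughly (4.8, 5.0) before and (5.1, 3.4) after.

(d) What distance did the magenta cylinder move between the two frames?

2.4

The magenta cylinder was near (8.8, 2.8) before and (8.9, 5.2) after, so it travelled √(0.1² + 2.4²) ≈ 2.4 units.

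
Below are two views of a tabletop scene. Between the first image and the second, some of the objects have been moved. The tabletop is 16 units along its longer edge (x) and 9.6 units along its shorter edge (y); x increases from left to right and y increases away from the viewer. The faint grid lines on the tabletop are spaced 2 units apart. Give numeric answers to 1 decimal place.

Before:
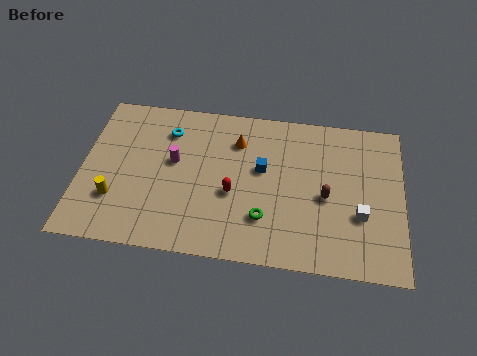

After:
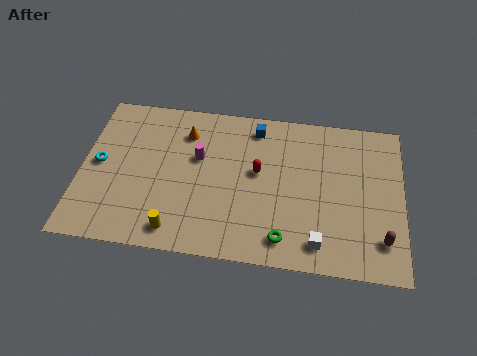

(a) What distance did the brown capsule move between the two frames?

3.6

From (12.2, 4.3) to (15.0, 2.1), the brown capsule covered √(2.8² + 2.2²) ≈ 3.6 units.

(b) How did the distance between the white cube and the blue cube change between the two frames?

+2.1

Before: roughly 5.4 units apart; after: 7.5. That's 2.1 units further apart.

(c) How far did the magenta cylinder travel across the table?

1.3

The magenta cylinder moved from about (4.6, 5.5) to (5.8, 5.9), a distance of √(1.2² + 0.4²) ≈ 1.3.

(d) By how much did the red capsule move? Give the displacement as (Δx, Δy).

(1.2, 1.5)

The red capsule started near (7.6, 3.9) and ended near (8.8, 5.4).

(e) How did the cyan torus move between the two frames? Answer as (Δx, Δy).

(-3.3, -2.5)

The cyan torus started near (4.2, 7.4) and ended near (0.9, 4.9).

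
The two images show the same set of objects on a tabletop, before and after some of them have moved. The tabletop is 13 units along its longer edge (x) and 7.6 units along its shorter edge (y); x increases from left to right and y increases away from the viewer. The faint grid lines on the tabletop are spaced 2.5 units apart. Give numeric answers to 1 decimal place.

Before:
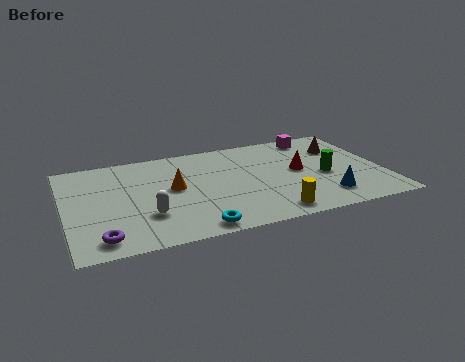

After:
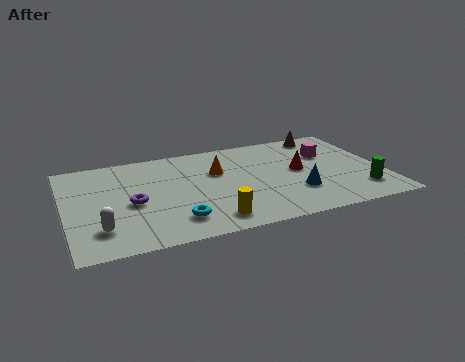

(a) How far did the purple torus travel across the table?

2.7

The purple torus moved from about (1.3, 1.1) to (2.7, 3.4), a distance of √(1.4² + 2.3²) ≈ 2.7.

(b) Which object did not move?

the red cone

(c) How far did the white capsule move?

2.0

From (3.2, 2.3) to (1.3, 1.8), the white capsule covered √(1.9² + 0.5²) ≈ 2.0 units.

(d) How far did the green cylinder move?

2.1

The green cylinder moved from about (10.6, 3.3) to (11.9, 1.7), a distance of √(1.3² + 1.6²) ≈ 2.1.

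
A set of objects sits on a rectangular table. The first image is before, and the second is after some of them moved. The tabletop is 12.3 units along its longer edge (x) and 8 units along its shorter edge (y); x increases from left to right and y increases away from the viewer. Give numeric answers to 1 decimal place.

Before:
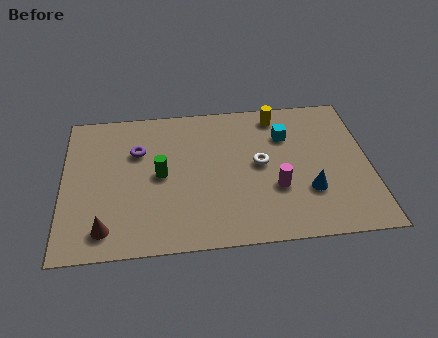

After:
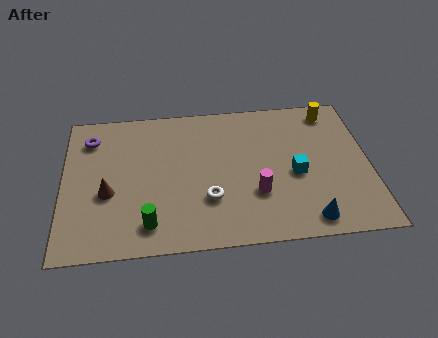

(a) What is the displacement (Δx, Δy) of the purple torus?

(-1.9, 0.9)

From the two frames, the purple torus sits at roughly (3.0, 5.4) before and (1.1, 6.3) after.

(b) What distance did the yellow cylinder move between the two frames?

2.2

The yellow cylinder was near (8.7, 6.9) before and (10.9, 6.9) after, so it travelled √(2.2² + 0.0²) ≈ 2.2 units.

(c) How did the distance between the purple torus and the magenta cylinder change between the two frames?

+1.5

Before: roughly 6.1 units apart; after: 7.6. That's 1.5 units further apart.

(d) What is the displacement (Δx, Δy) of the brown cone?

(0.1, 1.9)

From the two frames, the brown cone sits at roughly (1.7, 1.3) before and (1.8, 3.2) after.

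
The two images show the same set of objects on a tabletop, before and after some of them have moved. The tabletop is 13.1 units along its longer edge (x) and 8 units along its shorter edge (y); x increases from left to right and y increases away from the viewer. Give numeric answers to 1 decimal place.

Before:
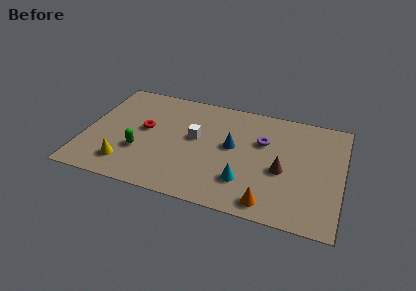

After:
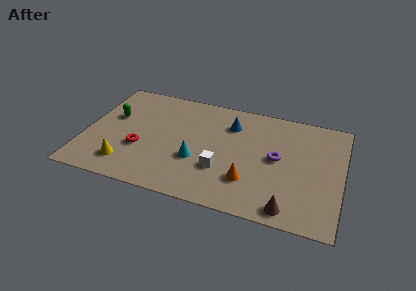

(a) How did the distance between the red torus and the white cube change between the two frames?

+1.6

Before: roughly 2.6 units apart; after: 4.2. That's 1.6 units further apart.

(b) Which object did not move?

the yellow cone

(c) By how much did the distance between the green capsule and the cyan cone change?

-0.5

Before: roughly 5.4 units apart; after: 4.9. That's 0.5 units closer together.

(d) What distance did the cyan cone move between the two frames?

2.6

The cyan cone was near (8.3, 2.1) before and (5.8, 2.9) after, so it travelled √(2.5² + 0.8²) ≈ 2.6 units.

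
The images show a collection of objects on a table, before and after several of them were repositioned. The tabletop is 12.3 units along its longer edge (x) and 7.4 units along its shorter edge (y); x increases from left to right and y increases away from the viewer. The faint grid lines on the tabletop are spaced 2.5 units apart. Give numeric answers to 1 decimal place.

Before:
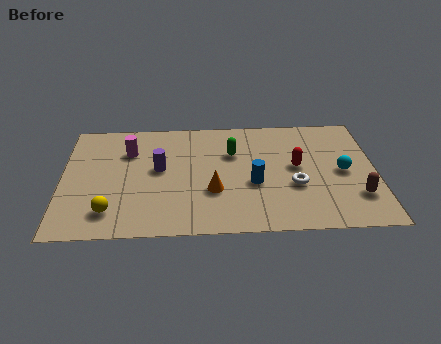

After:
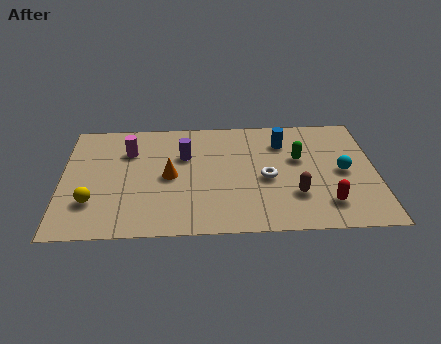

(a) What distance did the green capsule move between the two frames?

2.6

From (6.7, 5.0) to (9.3, 4.5), the green capsule covered √(2.6² + 0.5²) ≈ 2.6 units.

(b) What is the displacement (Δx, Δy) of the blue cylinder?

(1.2, 2.6)

The blue cylinder was at about (7.5, 3.0) and moved to about (8.7, 5.6).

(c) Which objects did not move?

the cyan sphere and the magenta cylinder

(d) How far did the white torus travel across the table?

1.2

The white torus moved from about (9.1, 2.8) to (8.0, 3.3), a distance of √(1.1² + 0.5²) ≈ 1.2.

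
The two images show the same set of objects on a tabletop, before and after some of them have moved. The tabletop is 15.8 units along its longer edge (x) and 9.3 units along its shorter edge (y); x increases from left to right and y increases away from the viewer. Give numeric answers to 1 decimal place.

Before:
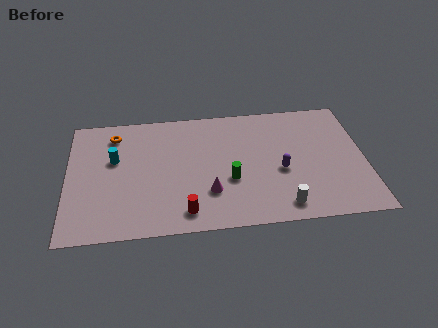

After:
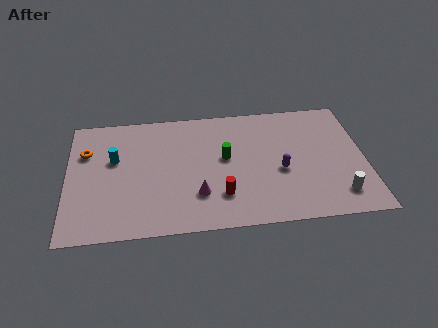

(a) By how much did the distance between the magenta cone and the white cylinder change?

+3.4

Before: roughly 4.0 units apart; after: 7.4. That's 3.4 units further apart.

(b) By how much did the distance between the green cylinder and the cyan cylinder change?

-0.6

They were about 6.5 units apart before and 5.9 after — 0.6 units closer together.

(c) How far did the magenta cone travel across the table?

0.6

The magenta cone was near (7.5, 2.7) before and (6.9, 2.6) after, so it travelled √(0.6² + 0.1²) ≈ 0.6 units.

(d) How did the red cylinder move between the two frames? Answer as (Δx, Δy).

(1.9, 1.0)

The red cylinder started near (6.2, 1.4) and ended near (8.1, 2.4).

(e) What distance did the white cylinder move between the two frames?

3.0

From (11.3, 1.3) to (14.3, 1.8), the white cylinder covered √(3.0² + 0.5²) ≈ 3.0 units.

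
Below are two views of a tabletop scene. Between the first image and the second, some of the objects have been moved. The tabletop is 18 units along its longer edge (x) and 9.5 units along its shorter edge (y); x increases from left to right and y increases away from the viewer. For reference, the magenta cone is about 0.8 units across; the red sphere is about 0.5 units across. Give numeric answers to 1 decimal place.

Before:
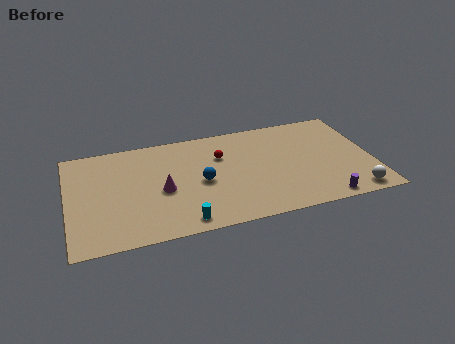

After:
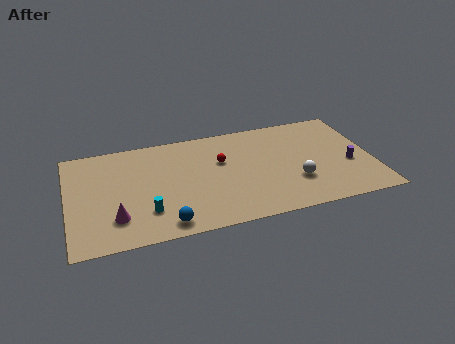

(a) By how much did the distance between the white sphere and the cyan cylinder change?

-1.3

They were about 10.1 units apart before and 8.8 after — 1.3 units closer together.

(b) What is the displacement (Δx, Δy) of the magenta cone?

(-2.8, -1.8)

The magenta cone was at about (5.5, 4.2) and moved to about (2.7, 2.4).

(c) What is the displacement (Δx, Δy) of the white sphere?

(-3.3, 1.9)

The white sphere started near (16.6, 1.1) and ended near (13.3, 3.0).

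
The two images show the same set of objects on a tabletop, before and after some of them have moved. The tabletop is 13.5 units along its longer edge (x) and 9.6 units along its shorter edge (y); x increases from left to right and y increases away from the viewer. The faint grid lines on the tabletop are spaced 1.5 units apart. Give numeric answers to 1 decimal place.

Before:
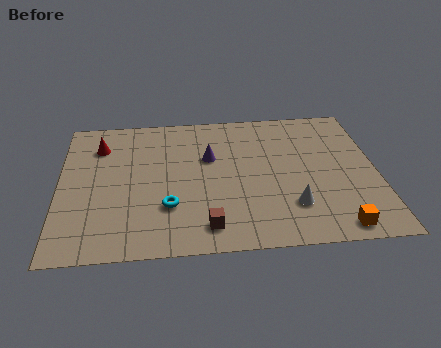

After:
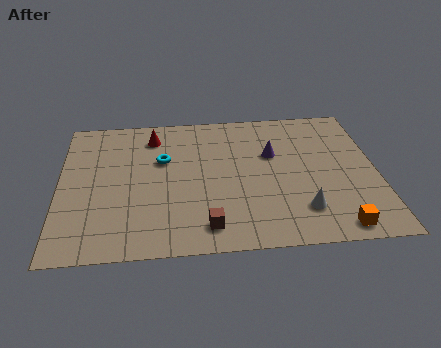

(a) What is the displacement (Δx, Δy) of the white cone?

(0.4, -0.3)

From the two frames, the white cone sits at roughly (9.8, 2.5) before and (10.2, 2.2) after.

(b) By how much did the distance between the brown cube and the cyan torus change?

+2.8

The distance was about 2.1 in the first image and 4.9 in the second, so they moved 2.8 units further apart.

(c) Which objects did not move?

the orange cube and the brown cube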